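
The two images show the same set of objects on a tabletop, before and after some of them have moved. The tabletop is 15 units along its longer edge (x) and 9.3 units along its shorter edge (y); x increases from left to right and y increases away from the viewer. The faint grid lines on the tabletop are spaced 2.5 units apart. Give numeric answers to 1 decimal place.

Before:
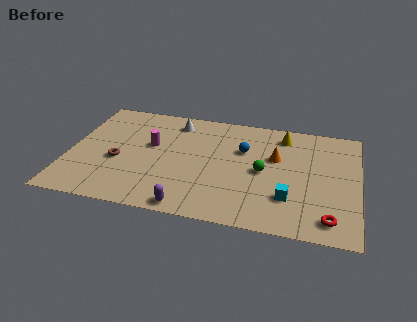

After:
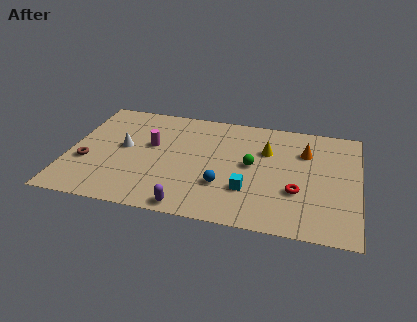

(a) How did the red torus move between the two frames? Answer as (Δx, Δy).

(-1.7, 1.8)

From the two frames, the red torus sits at roughly (13.6, 1.4) before and (11.9, 3.2) after.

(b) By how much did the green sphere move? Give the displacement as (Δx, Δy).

(-0.6, 0.4)

From the two frames, the green sphere sits at roughly (10.1, 4.5) before and (9.5, 4.9) after.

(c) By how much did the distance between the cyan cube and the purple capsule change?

-1.8

The distance was about 5.3 in the first image and 3.5 in the second, so they moved 1.8 units closer together.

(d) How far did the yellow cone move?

1.7

The yellow cone moved from about (11.0, 7.8) to (10.2, 6.3), a distance of √(0.8² + 1.5²) ≈ 1.7.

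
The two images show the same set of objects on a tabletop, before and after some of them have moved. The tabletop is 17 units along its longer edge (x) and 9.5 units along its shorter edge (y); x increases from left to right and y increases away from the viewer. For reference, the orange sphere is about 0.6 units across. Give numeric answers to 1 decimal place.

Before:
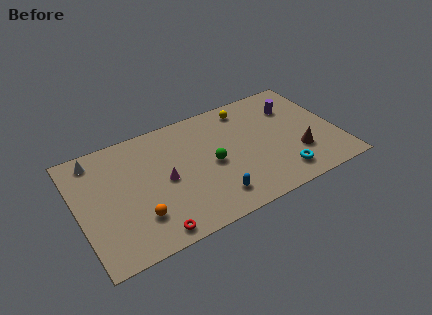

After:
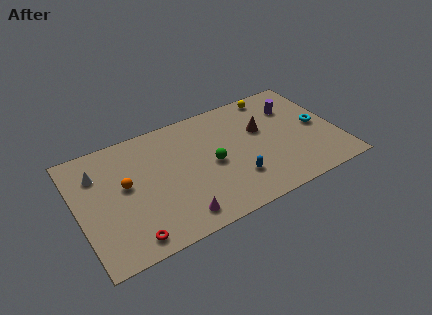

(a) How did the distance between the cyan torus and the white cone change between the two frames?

+1.4

They were about 13.1 units apart before and 14.5 after — 1.4 units further apart.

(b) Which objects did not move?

the green sphere and the purple cylinder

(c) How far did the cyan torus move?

4.2

From (12.9, 1.7) to (15.8, 4.7), the cyan torus covered √(2.9² + 3.0²) ≈ 4.2 units.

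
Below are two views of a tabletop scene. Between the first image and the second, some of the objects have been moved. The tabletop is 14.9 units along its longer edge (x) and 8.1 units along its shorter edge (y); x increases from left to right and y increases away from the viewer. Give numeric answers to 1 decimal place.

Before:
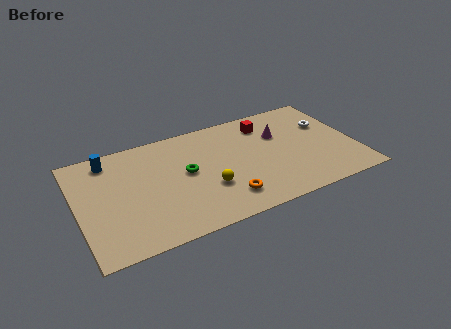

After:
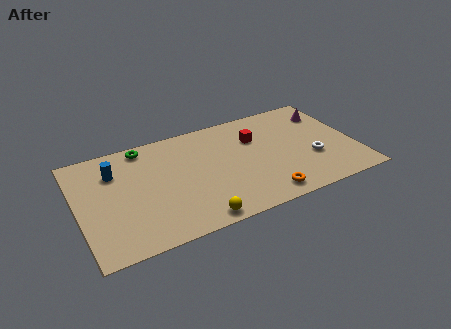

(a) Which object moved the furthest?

the green torus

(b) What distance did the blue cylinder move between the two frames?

1.0

The blue cylinder moved from about (1.9, 6.9) to (2.1, 5.9), a distance of √(0.2² + 1.0²) ≈ 1.0.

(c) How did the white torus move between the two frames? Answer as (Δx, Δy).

(-1.1, -2.4)

The white torus started near (13.6, 5.3) and ended near (12.5, 2.9).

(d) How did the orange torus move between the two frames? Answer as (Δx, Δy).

(2.0, -0.6)

The orange torus was at about (7.6, 1.7) and moved to about (9.6, 1.1).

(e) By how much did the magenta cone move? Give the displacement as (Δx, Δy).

(2.8, 0.8)

From the two frames, the magenta cone sits at roughly (11.0, 5.4) before and (13.8, 6.2) after.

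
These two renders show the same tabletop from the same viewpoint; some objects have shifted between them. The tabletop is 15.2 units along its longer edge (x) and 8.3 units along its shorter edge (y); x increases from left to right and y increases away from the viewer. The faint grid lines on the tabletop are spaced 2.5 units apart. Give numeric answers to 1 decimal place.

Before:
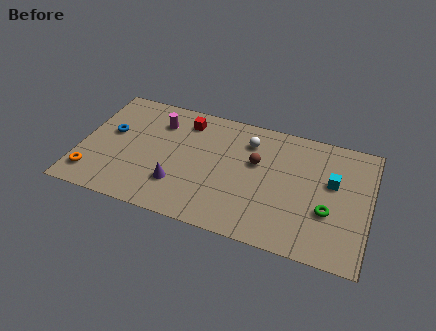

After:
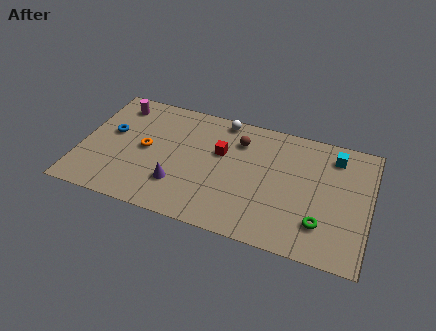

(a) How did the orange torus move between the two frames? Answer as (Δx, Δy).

(2.6, 2.6)

The orange torus started near (0.8, 1.6) and ended near (3.4, 4.2).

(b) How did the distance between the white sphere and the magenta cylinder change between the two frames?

+0.8

They were about 4.8 units apart before and 5.6 after — 0.8 units further apart.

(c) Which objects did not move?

the blue torus and the purple cone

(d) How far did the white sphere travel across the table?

1.9

The white sphere moved from about (8.7, 6.4) to (7.2, 7.5), a distance of √(1.5² + 1.1²) ≈ 1.9.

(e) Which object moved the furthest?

the orange torus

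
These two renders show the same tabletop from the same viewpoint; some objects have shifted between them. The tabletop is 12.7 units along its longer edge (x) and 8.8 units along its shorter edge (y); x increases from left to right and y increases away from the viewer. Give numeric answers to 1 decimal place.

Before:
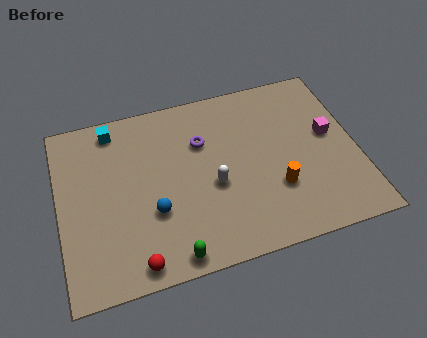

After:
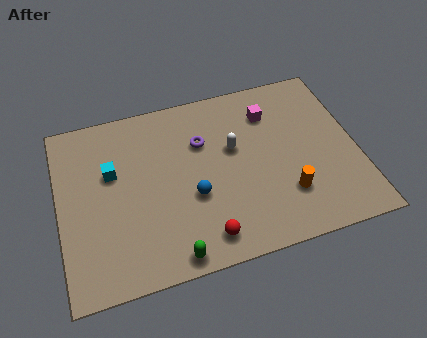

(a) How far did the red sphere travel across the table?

2.9

The red sphere was near (3.0, 0.9) before and (5.9, 1.3) after, so it travelled √(2.9² + 0.4²) ≈ 2.9 units.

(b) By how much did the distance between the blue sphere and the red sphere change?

-0.3

The distance was about 2.4 in the first image and 2.1 in the second, so they moved 0.3 units closer together.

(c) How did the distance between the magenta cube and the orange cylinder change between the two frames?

+1.0

The distance was about 3.3 in the first image and 4.3 in the second, so they moved 1.0 units further apart.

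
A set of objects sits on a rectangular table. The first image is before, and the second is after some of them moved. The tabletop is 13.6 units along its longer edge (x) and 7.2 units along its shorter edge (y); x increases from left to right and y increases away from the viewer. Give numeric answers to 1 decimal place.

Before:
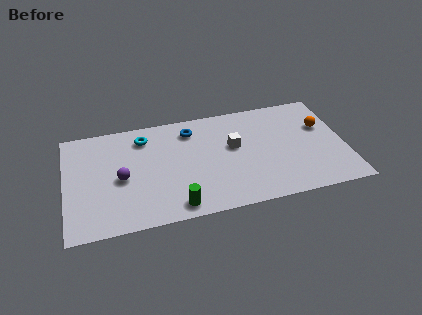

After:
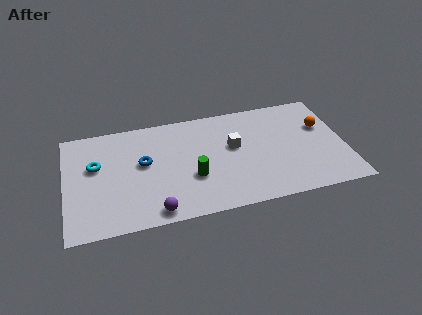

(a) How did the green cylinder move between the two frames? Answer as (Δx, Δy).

(0.9, 1.7)

The green cylinder was at about (5.2, 0.9) and moved to about (6.1, 2.6).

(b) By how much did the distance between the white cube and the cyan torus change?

+2.1

The distance was about 4.6 in the first image and 6.7 in the second, so they moved 2.1 units further apart.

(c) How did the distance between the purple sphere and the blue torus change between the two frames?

-1.0

They were about 4.3 units apart before and 3.3 after — 1.0 units closer together.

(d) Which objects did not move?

the white cube and the orange sphere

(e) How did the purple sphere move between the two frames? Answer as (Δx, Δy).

(1.5, -2.5)

The purple sphere started near (2.7, 3.3) and ended near (4.2, 0.8).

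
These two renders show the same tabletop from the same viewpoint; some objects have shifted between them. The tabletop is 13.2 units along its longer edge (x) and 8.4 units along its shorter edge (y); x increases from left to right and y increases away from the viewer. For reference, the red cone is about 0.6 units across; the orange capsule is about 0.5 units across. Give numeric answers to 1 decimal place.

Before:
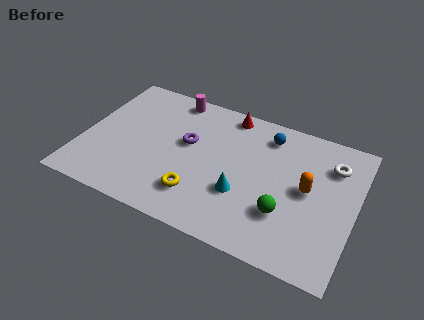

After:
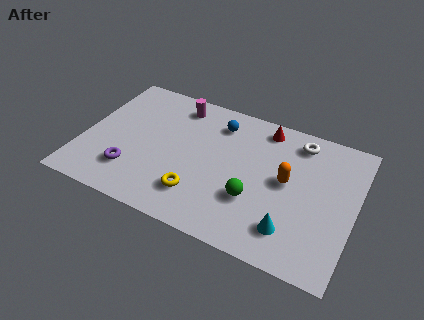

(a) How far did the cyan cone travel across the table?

2.7

The cyan cone moved from about (7.9, 2.9) to (10.4, 1.8), a distance of √(2.5² + 1.1²) ≈ 2.7.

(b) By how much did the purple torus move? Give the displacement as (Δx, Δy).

(-2.4, -2.8)

The purple torus was at about (5.0, 4.9) and moved to about (2.6, 2.1).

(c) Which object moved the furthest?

the purple torus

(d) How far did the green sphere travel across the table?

1.5

From (10.0, 2.6) to (8.5, 2.8), the green sphere covered √(1.5² + 0.2²) ≈ 1.5 units.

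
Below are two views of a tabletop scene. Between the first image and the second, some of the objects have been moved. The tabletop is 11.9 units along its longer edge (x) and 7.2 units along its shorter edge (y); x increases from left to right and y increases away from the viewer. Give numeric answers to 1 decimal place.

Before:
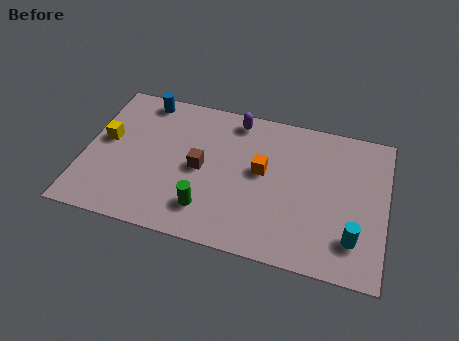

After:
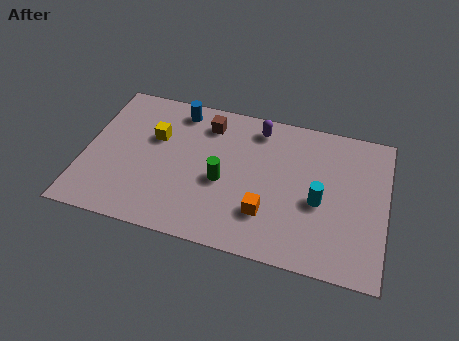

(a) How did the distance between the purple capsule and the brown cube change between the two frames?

-1.0

The distance was about 3.0 in the first image and 2.0 in the second, so they moved 1.0 units closer together.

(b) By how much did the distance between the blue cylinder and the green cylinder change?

-1.9

Before: roughly 5.6 units apart; after: 3.7. That's 1.9 units closer together.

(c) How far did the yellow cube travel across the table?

2.0

The yellow cube moved from about (0.8, 4.0) to (2.7, 4.6), a distance of √(1.9² + 0.6²) ≈ 2.0.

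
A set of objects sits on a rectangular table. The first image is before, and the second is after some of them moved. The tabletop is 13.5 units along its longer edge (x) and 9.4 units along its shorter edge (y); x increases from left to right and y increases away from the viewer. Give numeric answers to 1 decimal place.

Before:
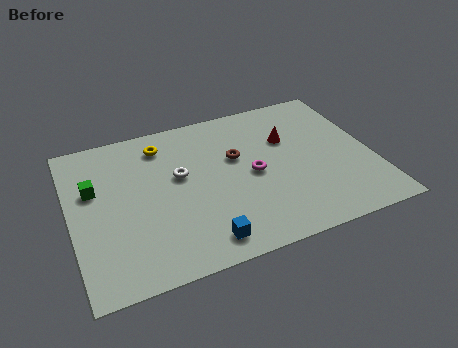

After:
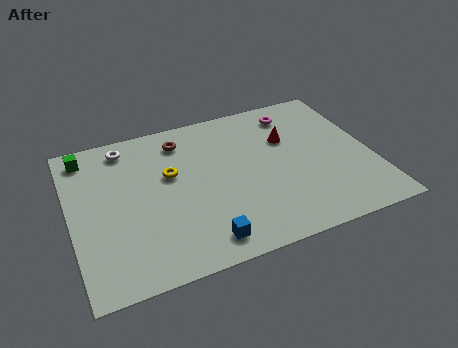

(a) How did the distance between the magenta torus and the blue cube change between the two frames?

+4.0

They were about 4.1 units apart before and 8.1 after — 4.0 units further apart.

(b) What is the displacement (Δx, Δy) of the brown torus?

(-2.3, 1.9)

The brown torus started near (7.5, 5.8) and ended near (5.2, 7.7).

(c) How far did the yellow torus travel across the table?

2.0

The yellow torus moved from about (4.3, 7.7) to (4.5, 5.7), a distance of √(0.2² + 2.0²) ≈ 2.0.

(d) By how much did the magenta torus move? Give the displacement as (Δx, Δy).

(2.3, 3.3)

The magenta torus started near (8.1, 4.5) and ended near (10.4, 7.8).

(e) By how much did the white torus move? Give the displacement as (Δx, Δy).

(-2.2, 2.6)

The white torus started near (4.9, 5.5) and ended near (2.7, 8.1).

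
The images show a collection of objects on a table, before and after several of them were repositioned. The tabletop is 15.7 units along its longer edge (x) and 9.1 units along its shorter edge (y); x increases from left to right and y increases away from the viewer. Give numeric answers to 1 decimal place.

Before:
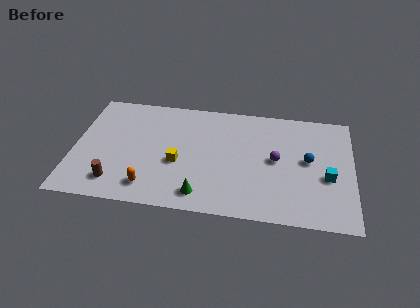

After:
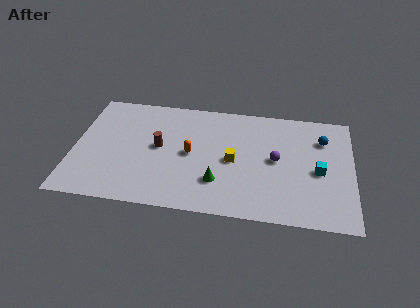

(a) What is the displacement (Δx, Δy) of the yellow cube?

(3.1, 0.6)

From the two frames, the yellow cube sits at roughly (5.9, 3.7) before and (9.0, 4.3) after.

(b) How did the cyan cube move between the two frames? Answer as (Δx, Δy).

(-0.5, 0.4)

From the two frames, the cyan cube sits at roughly (14.3, 3.7) before and (13.8, 4.1) after.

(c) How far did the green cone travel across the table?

1.4

From (7.3, 1.4) to (8.2, 2.5), the green cone covered √(0.9² + 1.1²) ≈ 1.4 units.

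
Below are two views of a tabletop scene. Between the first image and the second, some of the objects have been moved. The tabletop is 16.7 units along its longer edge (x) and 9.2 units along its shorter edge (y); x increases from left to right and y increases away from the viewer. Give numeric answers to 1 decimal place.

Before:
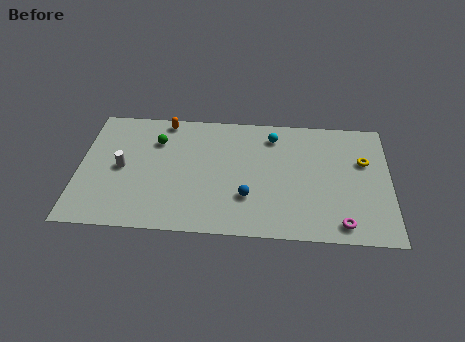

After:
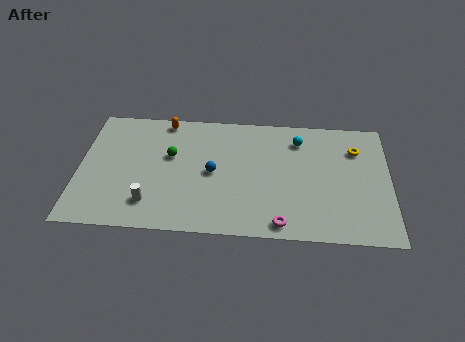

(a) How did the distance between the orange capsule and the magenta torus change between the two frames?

-2.2

Before: roughly 11.9 units apart; after: 9.7. That's 2.2 units closer together.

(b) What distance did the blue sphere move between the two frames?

2.5

From (9.1, 2.8) to (7.2, 4.5), the blue sphere covered √(1.9² + 1.7²) ≈ 2.5 units.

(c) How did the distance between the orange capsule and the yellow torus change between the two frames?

-0.6

The distance was about 11.1 in the first image and 10.5 in the second, so they moved 0.6 units closer together.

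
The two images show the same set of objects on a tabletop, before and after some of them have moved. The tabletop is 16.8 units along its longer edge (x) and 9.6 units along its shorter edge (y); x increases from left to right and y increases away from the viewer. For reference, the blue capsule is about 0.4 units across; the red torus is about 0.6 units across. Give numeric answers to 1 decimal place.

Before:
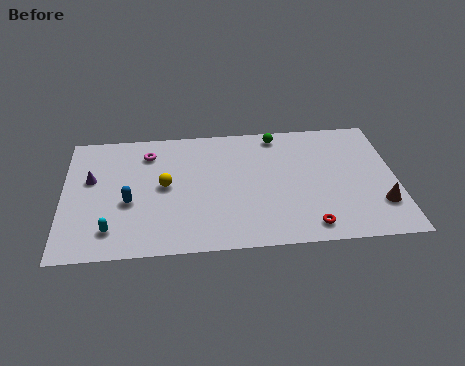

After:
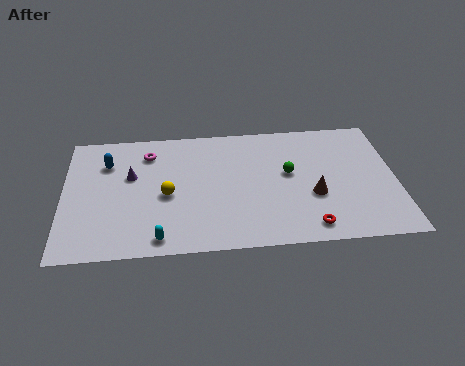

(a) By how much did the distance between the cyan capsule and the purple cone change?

+1.0

They were about 4.0 units apart before and 5.0 after — 1.0 units further apart.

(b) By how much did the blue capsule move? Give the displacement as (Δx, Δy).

(-1.1, 3.1)

From the two frames, the blue capsule sits at roughly (3.3, 3.9) before and (2.2, 7.0) after.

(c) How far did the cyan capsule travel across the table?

2.5

The cyan capsule was near (2.4, 1.9) before and (4.8, 1.1) after, so it travelled √(2.4² + 0.8²) ≈ 2.5 units.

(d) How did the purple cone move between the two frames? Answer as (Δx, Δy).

(2.0, 0.1)

From the two frames, the purple cone sits at roughly (1.4, 5.8) before and (3.4, 5.9) after.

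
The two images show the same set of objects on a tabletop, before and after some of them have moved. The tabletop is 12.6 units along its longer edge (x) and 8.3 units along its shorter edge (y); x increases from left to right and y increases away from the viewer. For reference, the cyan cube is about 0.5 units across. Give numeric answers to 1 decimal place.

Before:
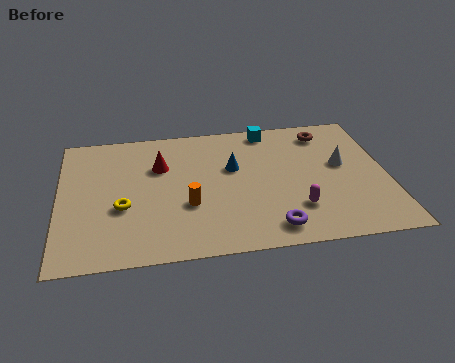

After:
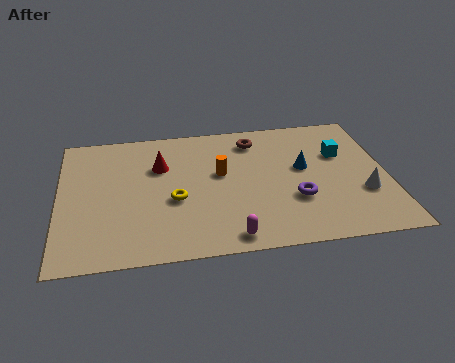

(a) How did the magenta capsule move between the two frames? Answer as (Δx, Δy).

(-2.6, -1.3)

The magenta capsule started near (9.0, 2.2) and ended near (6.4, 0.9).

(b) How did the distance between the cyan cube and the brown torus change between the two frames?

+1.3

They were about 2.3 units apart before and 3.6 after — 1.3 units further apart.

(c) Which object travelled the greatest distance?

the cyan cube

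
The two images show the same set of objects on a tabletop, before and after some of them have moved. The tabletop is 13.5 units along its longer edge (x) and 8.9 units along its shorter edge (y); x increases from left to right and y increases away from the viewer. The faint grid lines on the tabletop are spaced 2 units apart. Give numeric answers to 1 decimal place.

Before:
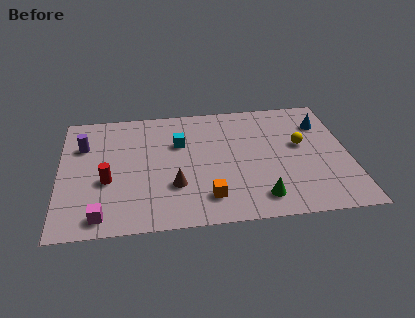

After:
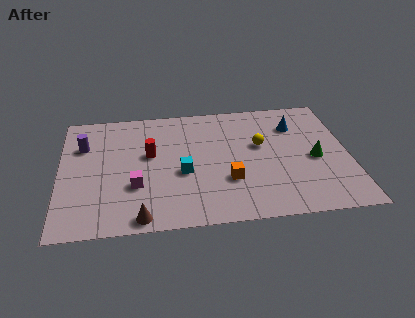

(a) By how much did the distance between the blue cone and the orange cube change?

-2.4

They were about 7.4 units apart before and 5.0 after — 2.4 units closer together.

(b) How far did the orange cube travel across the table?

1.5

From (6.8, 1.8) to (7.8, 2.9), the orange cube covered √(1.0² + 1.1²) ≈ 1.5 units.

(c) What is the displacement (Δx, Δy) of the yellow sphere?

(-1.9, 0.2)

The yellow sphere was at about (11.3, 5.1) and moved to about (9.4, 5.3).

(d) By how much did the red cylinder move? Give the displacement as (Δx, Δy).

(2.0, 1.7)

The red cylinder started near (2.2, 3.5) and ended near (4.2, 5.2).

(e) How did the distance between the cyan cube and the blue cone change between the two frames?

-0.7

The distance was about 6.8 in the first image and 6.1 in the second, so they moved 0.7 units closer together.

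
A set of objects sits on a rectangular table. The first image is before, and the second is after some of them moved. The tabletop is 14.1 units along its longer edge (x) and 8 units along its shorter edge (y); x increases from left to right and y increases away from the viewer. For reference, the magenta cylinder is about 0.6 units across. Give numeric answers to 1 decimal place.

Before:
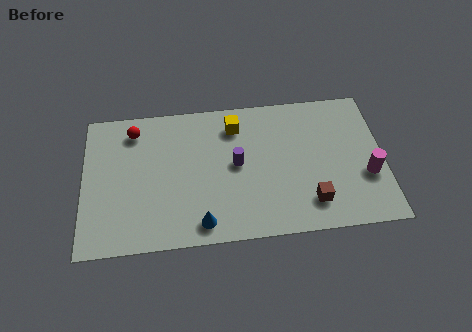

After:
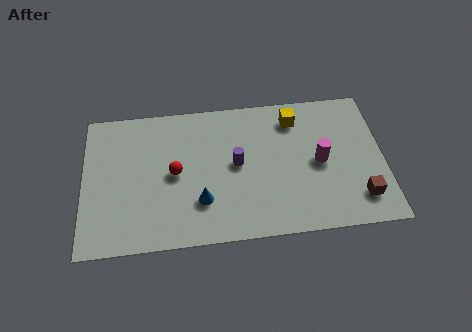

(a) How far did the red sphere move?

3.2

From (2.4, 6.6) to (4.3, 4.0), the red sphere covered √(1.9² + 2.6²) ≈ 3.2 units.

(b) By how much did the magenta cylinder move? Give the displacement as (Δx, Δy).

(-2.2, 1.0)

The magenta cylinder was at about (13.3, 2.9) and moved to about (11.1, 3.9).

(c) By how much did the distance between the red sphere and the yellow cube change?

+1.4

The distance was about 4.8 in the first image and 6.2 in the second, so they moved 1.4 units further apart.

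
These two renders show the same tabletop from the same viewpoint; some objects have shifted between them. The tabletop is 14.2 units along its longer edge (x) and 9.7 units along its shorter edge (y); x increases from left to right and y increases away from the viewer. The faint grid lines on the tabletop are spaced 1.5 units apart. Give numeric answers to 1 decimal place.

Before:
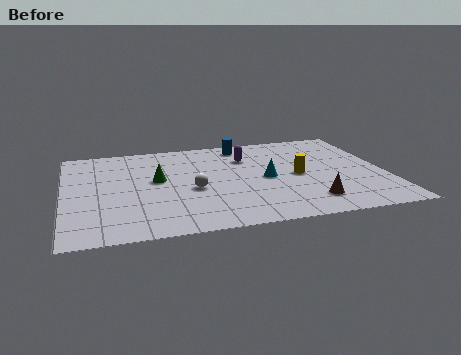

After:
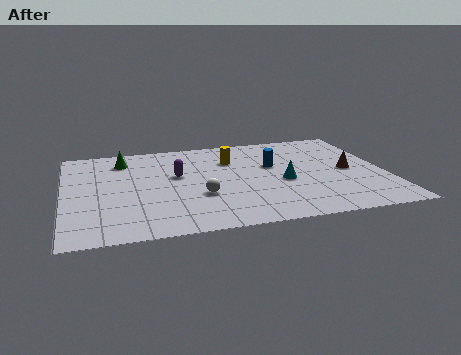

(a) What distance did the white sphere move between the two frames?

0.8

From (5.6, 4.1) to (5.9, 3.4), the white sphere covered √(0.3² + 0.7²) ≈ 0.8 units.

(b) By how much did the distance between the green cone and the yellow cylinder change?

-1.4

The distance was about 6.3 in the first image and 4.9 in the second, so they moved 1.4 units closer together.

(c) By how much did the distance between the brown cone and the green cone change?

+3.0

The distance was about 7.4 in the first image and 10.4 in the second, so they moved 3.0 units further apart.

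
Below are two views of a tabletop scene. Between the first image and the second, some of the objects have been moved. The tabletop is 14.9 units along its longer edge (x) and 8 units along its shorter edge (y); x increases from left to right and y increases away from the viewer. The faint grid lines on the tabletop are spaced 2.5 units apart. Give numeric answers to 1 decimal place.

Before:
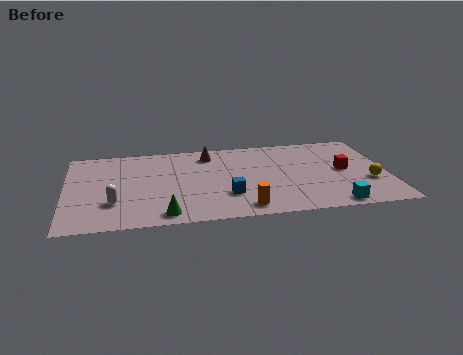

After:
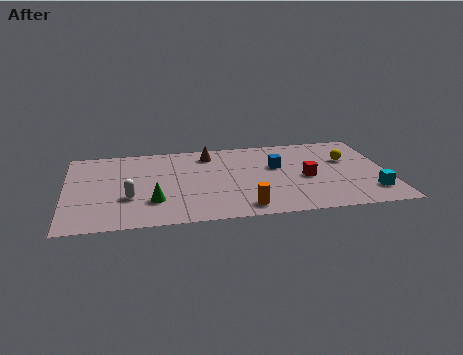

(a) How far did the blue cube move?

3.5

The blue cube moved from about (7.4, 2.4) to (9.8, 4.9), a distance of √(2.4² + 2.5²) ≈ 3.5.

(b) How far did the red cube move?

1.9

From (12.9, 4.1) to (11.1, 3.6), the red cube covered √(1.8² + 0.5²) ≈ 1.9 units.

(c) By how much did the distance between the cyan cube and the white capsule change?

+1.0

They were about 10.1 units apart before and 11.1 after — 1.0 units further apart.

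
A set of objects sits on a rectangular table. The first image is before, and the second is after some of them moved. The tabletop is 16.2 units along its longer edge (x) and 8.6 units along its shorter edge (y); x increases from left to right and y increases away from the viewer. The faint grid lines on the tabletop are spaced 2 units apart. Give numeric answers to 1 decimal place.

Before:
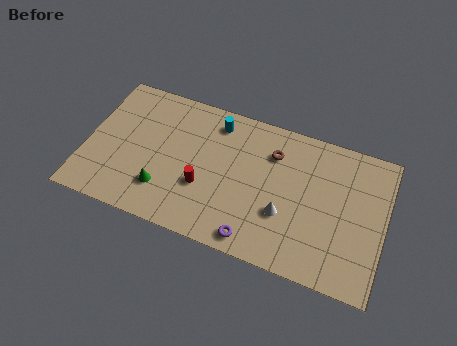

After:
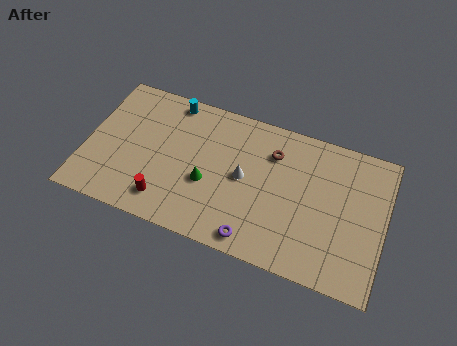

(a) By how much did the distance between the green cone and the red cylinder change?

+0.5

Before: roughly 2.3 units apart; after: 2.8. That's 0.5 units further apart.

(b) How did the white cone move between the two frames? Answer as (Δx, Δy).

(-2.3, 1.4)

From the two frames, the white cone sits at roughly (10.9, 3.0) before and (8.6, 4.4) after.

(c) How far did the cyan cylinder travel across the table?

2.5

The cyan cylinder was near (6.8, 7.2) before and (4.3, 7.7) after, so it travelled √(2.5² + 0.5²) ≈ 2.5 units.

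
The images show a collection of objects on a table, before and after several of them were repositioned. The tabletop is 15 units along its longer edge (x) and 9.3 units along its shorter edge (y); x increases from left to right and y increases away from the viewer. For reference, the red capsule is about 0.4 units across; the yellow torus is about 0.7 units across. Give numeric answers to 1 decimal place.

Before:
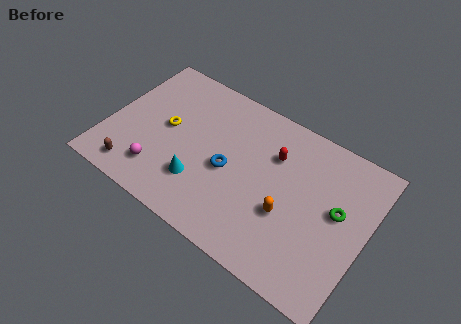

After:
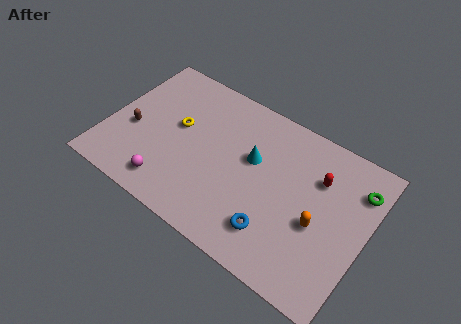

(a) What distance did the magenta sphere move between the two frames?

0.9

The magenta sphere moved from about (3.4, 2.0) to (4.1, 1.5), a distance of √(0.7² + 0.5²) ≈ 0.9.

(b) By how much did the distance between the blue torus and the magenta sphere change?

+1.8

The distance was about 4.3 in the first image and 6.1 in the second, so they moved 1.8 units further apart.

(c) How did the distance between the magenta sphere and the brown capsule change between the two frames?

+2.0

The distance was about 1.5 in the first image and 3.5 in the second, so they moved 2.0 units further apart.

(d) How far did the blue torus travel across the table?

3.7

The blue torus moved from about (7.1, 4.2) to (10.2, 2.1), a distance of √(3.1² + 2.1²) ≈ 3.7.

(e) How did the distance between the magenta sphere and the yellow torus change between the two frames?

+0.9

Before: roughly 2.9 units apart; after: 3.8. That's 0.9 units further apart.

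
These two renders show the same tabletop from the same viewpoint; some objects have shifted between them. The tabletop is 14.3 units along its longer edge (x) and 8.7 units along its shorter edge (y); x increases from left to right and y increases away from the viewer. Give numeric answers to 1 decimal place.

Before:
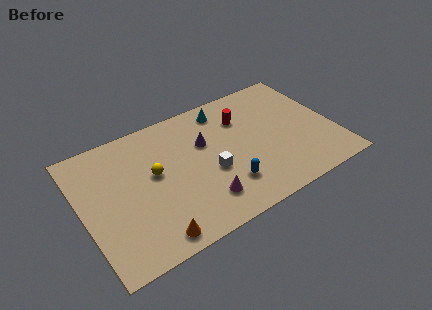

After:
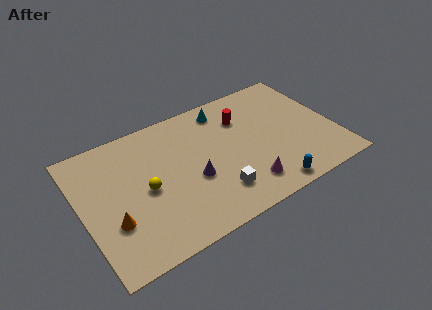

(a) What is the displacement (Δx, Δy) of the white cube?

(0.1, -1.5)

The white cube was at about (7.1, 3.5) and moved to about (7.2, 2.0).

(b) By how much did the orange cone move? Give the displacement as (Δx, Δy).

(-1.9, 1.9)

From the two frames, the orange cone sits at roughly (3.4, 1.0) before and (1.5, 2.9) after.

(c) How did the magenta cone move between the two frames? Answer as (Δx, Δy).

(2.4, -0.2)

The magenta cone was at about (6.4, 1.9) and moved to about (8.8, 1.7).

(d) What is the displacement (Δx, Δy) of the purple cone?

(-1.0, -2.1)

From the two frames, the purple cone sits at roughly (7.1, 5.6) before and (6.1, 3.5) after.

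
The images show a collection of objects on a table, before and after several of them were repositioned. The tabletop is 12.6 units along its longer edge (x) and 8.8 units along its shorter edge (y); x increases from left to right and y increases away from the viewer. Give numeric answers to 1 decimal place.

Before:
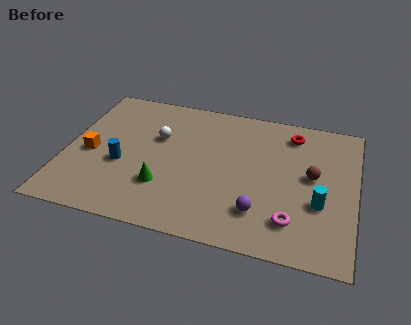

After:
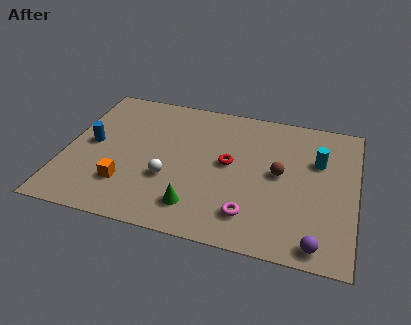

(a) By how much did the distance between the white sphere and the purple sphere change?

+1.0

Before: roughly 5.9 units apart; after: 6.9. That's 1.0 units further apart.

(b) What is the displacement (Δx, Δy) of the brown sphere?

(-1.4, -0.2)

From the two frames, the brown sphere sits at roughly (10.7, 4.8) before and (9.3, 4.6) after.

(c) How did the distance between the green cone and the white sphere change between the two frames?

-1.1

They were about 3.0 units apart before and 1.9 after — 1.1 units closer together.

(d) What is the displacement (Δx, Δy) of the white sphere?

(0.7, -2.5)

From the two frames, the white sphere sits at roughly (3.9, 5.6) before and (4.6, 3.1) after.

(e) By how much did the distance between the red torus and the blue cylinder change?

-2.1

The distance was about 8.1 in the first image and 6.0 in the second, so they moved 2.1 units closer together.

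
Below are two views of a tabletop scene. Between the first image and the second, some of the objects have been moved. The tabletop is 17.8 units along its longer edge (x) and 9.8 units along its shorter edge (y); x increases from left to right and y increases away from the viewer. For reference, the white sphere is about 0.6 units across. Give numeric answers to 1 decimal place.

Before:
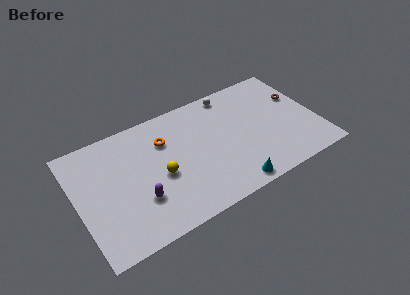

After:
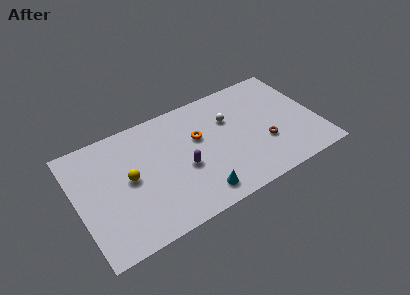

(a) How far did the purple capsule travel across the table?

3.5

From (4.3, 3.1) to (7.7, 4.1), the purple capsule covered √(3.4² + 1.0²) ≈ 3.5 units.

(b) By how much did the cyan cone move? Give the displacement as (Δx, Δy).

(-2.4, 0.5)

The cyan cone started near (10.8, 1.0) and ended near (8.4, 1.5).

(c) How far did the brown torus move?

4.2

The brown torus moved from about (16.8, 6.3) to (13.7, 3.4), a distance of √(3.1² + 2.9²) ≈ 4.2.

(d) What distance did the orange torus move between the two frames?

2.6

The orange torus moved from about (6.7, 7.0) to (9.1, 6.1), a distance of √(2.4² + 0.9²) ≈ 2.6.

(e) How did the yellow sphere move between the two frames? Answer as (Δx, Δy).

(-2.2, 0.8)

The yellow sphere started near (6.0, 4.3) and ended near (3.8, 5.1).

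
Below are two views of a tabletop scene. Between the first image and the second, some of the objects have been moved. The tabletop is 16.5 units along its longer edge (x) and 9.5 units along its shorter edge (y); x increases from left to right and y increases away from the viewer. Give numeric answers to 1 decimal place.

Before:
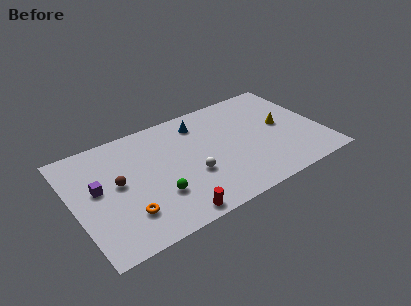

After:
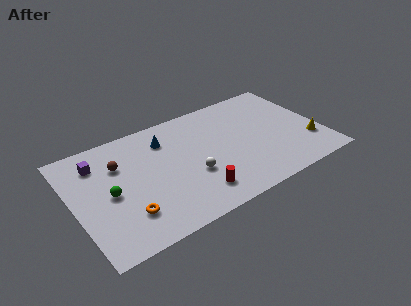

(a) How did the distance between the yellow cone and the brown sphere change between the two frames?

+1.8

Before: roughly 11.1 units apart; after: 12.9. That's 1.8 units further apart.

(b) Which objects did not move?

the orange torus and the white sphere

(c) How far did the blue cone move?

2.4

The blue cone moved from about (8.8, 7.7) to (6.4, 7.3), a distance of √(2.4² + 0.4²) ≈ 2.4.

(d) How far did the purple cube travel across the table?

2.1

The purple cube moved from about (1.6, 5.3) to (1.9, 7.4), a distance of √(0.3² + 2.1²) ≈ 2.1.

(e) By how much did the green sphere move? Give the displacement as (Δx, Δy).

(-2.9, 1.6)

The green sphere started near (5.2, 2.9) and ended near (2.3, 4.5).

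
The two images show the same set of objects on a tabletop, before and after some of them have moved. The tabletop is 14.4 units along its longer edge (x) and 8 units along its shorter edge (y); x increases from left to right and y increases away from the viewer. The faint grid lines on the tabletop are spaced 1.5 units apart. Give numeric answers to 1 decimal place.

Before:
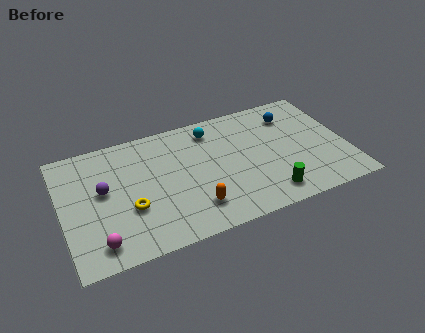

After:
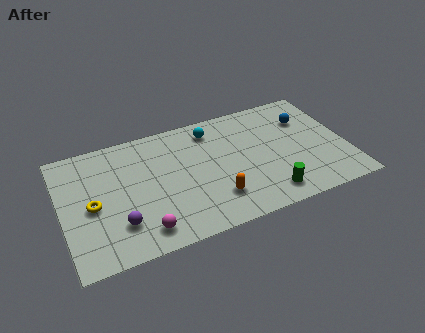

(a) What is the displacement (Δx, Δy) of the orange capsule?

(1.1, 0.2)

From the two frames, the orange capsule sits at roughly (6.4, 1.8) before and (7.5, 2.0) after.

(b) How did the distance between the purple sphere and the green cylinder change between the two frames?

-1.2

The distance was about 8.6 in the first image and 7.4 in the second, so they moved 1.2 units closer together.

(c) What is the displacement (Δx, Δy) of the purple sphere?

(0.6, -2.4)

The purple sphere was at about (2.1, 4.5) and moved to about (2.7, 2.1).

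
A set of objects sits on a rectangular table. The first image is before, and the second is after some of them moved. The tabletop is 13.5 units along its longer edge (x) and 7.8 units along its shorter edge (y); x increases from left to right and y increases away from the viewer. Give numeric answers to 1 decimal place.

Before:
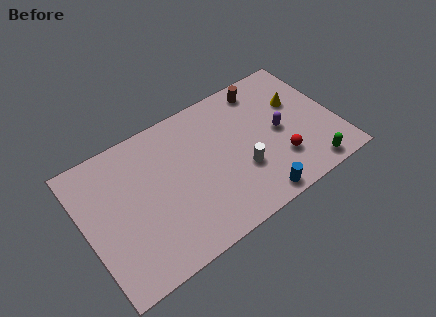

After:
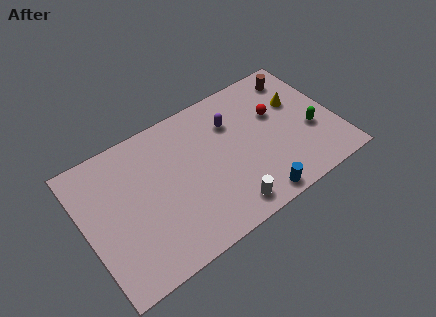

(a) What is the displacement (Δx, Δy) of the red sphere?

(0.3, 2.7)

From the two frames, the red sphere sits at roughly (10.2, 2.2) before and (10.5, 4.9) after.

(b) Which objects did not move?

the blue cylinder and the yellow cone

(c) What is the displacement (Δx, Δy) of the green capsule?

(0.5, 2.1)

The green capsule was at about (11.6, 0.9) and moved to about (12.1, 3.0).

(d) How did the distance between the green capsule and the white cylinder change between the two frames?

+1.5

The distance was about 3.8 in the first image and 5.3 in the second, so they moved 1.5 units further apart.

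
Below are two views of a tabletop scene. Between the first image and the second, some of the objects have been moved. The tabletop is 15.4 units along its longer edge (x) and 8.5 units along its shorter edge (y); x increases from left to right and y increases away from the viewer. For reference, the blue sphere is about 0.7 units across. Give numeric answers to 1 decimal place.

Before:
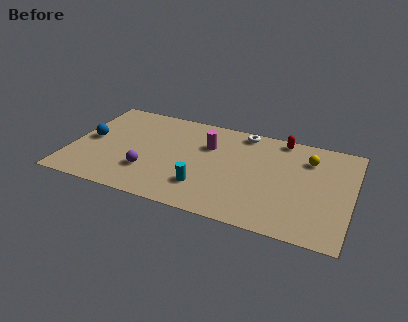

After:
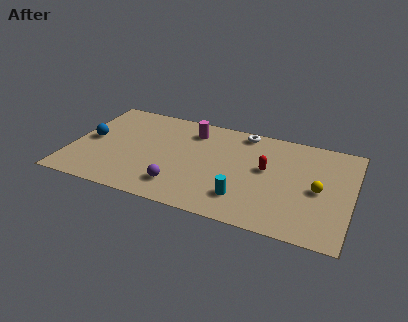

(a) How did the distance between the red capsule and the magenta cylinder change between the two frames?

+0.4

They were about 4.3 units apart before and 4.7 after — 0.4 units further apart.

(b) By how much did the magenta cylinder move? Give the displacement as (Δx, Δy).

(-1.0, 1.0)

From the two frames, the magenta cylinder sits at roughly (7.4, 5.8) before and (6.4, 6.8) after.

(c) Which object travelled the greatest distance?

the red capsule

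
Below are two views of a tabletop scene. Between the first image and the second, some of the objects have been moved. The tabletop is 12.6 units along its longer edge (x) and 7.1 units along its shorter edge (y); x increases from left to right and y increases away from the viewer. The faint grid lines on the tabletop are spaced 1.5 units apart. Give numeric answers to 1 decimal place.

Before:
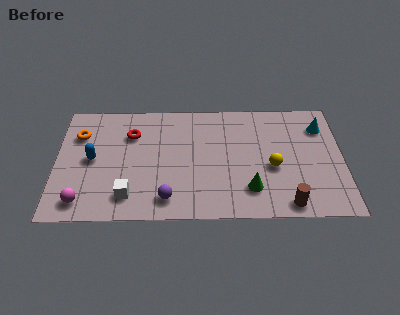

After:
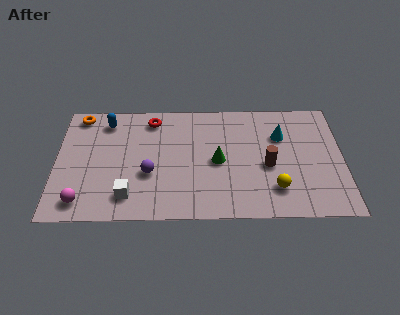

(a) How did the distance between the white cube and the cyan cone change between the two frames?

-1.8

Before: roughly 9.4 units apart; after: 7.6. That's 1.8 units closer together.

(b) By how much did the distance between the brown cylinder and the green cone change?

+0.4

They were about 1.8 units apart before and 2.2 after — 0.4 units further apart.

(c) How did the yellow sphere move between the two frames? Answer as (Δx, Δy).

(0.1, -1.3)

The yellow sphere started near (9.5, 3.0) and ended near (9.6, 1.7).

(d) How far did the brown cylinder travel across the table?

2.4

The brown cylinder was near (10.1, 0.8) before and (9.3, 3.1) after, so it travelled √(0.8² + 2.3²) ≈ 2.4 units.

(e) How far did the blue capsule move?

2.4

The blue capsule was near (1.6, 3.6) before and (2.2, 5.9) after, so it travelled √(0.6² + 2.3²) ≈ 2.4 units.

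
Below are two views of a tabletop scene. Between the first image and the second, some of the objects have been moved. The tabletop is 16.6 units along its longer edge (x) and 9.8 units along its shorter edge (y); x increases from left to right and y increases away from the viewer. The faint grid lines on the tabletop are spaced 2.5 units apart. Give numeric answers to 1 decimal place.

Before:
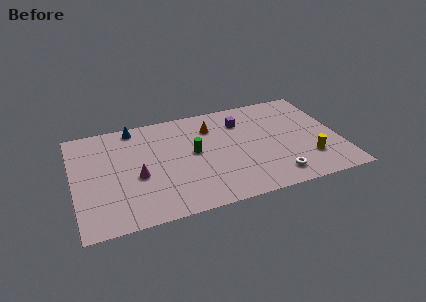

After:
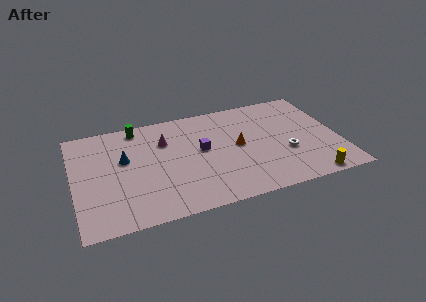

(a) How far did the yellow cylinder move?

1.8

The yellow cylinder moved from about (14.5, 2.6) to (14.4, 0.8), a distance of √(0.1² + 1.8²) ≈ 1.8.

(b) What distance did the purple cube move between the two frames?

3.4

From (10.7, 7.4) to (8.0, 5.4), the purple cube covered √(2.7² + 2.0²) ≈ 3.4 units.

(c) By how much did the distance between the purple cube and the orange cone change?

+0.4

They were about 1.9 units apart before and 2.3 after — 0.4 units further apart.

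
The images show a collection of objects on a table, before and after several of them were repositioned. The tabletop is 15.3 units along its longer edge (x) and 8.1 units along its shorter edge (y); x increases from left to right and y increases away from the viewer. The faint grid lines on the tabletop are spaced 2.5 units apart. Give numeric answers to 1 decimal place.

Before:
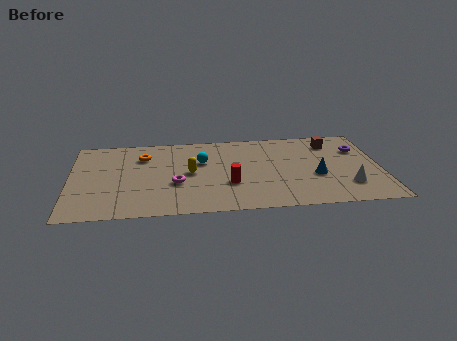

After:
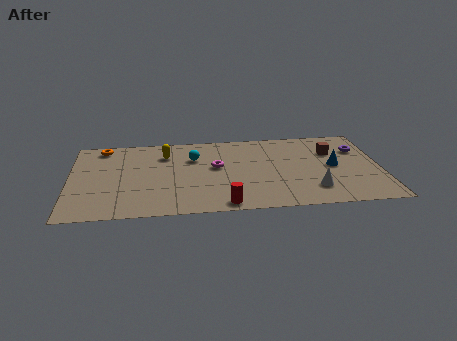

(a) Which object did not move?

the purple torus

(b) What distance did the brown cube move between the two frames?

0.9

The brown cube was near (13.0, 6.5) before and (13.0, 5.6) after, so it travelled √(0.0² + 0.9²) ≈ 0.9 units.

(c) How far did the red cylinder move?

2.0

The red cylinder moved from about (7.8, 2.8) to (7.5, 0.8), a distance of √(0.3² + 2.0²) ≈ 2.0.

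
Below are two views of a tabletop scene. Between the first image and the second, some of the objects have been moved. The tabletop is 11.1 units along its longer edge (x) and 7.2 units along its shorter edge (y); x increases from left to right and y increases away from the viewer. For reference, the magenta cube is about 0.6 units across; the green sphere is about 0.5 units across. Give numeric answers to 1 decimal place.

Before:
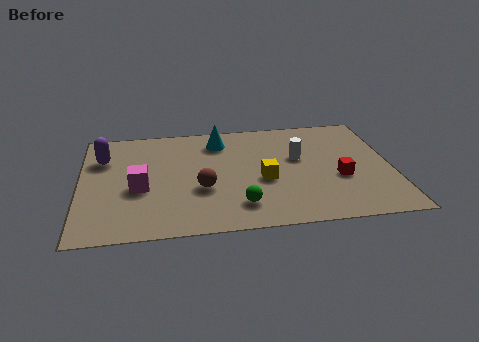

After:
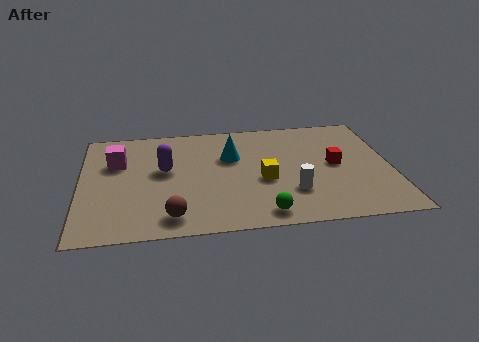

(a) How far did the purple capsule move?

2.4

From (0.8, 5.1) to (3.0, 4.1), the purple capsule covered √(2.2² + 1.0²) ≈ 2.4 units.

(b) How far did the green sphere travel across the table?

1.0

From (5.6, 1.5) to (6.4, 0.9), the green sphere covered √(0.8² + 0.6²) ≈ 1.0 units.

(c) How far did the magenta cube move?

2.0

From (2.1, 3.0) to (1.3, 4.8), the magenta cube covered √(0.8² + 1.8²) ≈ 2.0 units.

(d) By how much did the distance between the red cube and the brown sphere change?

+1.5

They were about 4.9 units apart before and 6.4 after — 1.5 units further apart.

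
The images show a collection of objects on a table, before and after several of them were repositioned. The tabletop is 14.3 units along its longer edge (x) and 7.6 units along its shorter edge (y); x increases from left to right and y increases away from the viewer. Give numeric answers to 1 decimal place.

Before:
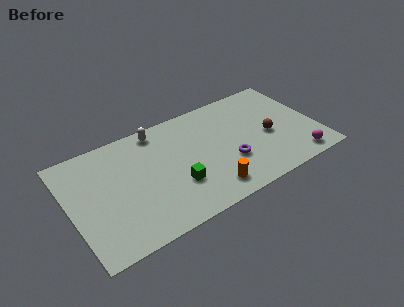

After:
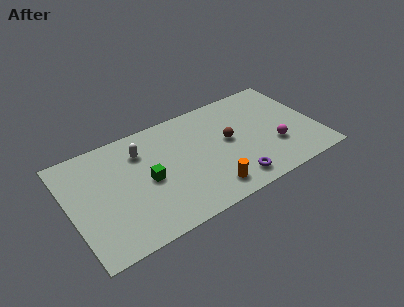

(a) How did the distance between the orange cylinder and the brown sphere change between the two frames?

-1.2

The distance was about 4.4 in the first image and 3.2 in the second, so they moved 1.2 units closer together.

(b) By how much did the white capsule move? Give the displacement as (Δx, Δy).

(-1.1, -1.0)

The white capsule started near (5.4, 6.7) and ended near (4.3, 5.7).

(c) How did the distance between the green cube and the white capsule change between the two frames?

-2.1

Before: roughly 4.2 units apart; after: 2.1. That's 2.1 units closer together.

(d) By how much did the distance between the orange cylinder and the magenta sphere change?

-0.9

They were about 5.2 units apart before and 4.3 after — 0.9 units closer together.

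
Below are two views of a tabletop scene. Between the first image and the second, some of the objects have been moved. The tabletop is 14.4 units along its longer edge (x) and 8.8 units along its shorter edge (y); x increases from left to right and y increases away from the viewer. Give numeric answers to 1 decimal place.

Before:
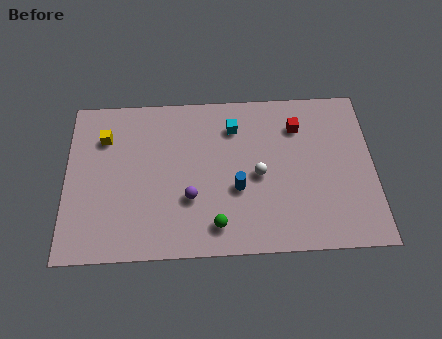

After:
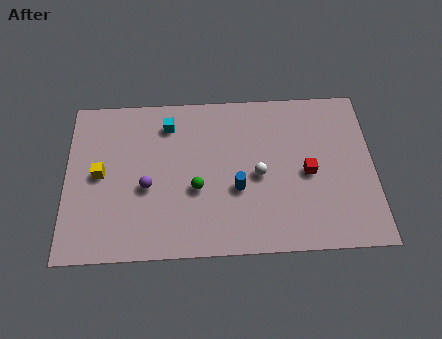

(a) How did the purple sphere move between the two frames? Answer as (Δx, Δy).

(-2.0, 0.7)

From the two frames, the purple sphere sits at roughly (5.8, 3.0) before and (3.8, 3.7) after.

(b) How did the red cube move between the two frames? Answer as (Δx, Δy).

(0.4, -2.6)

From the two frames, the red cube sits at roughly (10.9, 6.7) before and (11.3, 4.1) after.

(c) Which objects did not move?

the blue cylinder and the white sphere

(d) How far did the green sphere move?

2.2

From (7.0, 1.5) to (6.1, 3.5), the green sphere covered √(0.9² + 2.0²) ≈ 2.2 units.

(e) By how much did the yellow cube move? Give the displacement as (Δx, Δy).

(-0.2, -2.0)

From the two frames, the yellow cube sits at roughly (1.8, 6.5) before and (1.6, 4.5) after.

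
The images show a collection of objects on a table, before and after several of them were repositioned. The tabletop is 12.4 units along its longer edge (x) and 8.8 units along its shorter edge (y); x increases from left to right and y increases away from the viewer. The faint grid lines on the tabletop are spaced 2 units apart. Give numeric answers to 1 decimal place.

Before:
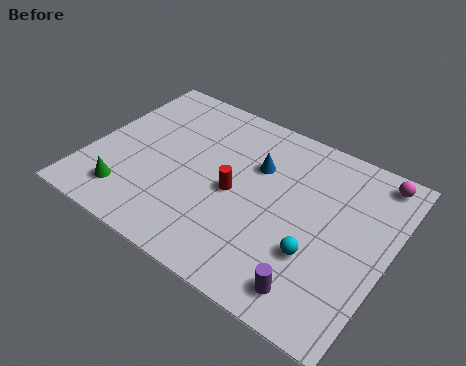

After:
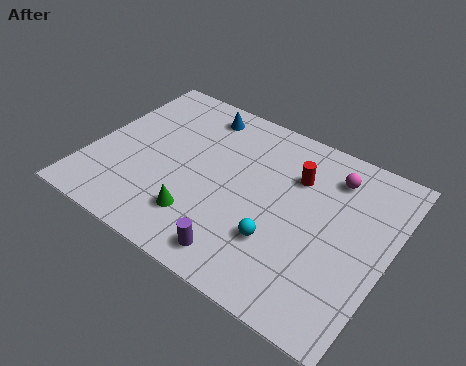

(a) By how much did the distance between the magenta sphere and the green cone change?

-4.4

The distance was about 11.2 in the first image and 6.8 in the second, so they moved 4.4 units closer together.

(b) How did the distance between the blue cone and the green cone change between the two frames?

-0.8

They were about 6.3 units apart before and 5.5 after — 0.8 units closer together.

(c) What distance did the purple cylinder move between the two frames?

3.0

The purple cylinder was near (9.9, 1.3) before and (6.9, 1.2) after, so it travelled √(3.0² + 0.1²) ≈ 3.0 units.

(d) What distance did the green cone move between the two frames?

3.0

The green cone moved from about (2.0, 1.7) to (5.0, 2.1), a distance of √(3.0² + 0.4²) ≈ 3.0.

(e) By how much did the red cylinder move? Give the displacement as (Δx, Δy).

(2.2, 2.1)

From the two frames, the red cylinder sits at roughly (6.1, 4.1) before and (8.3, 6.2) after.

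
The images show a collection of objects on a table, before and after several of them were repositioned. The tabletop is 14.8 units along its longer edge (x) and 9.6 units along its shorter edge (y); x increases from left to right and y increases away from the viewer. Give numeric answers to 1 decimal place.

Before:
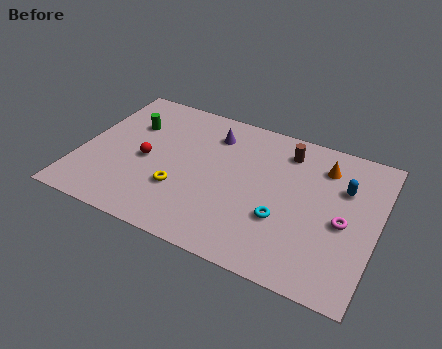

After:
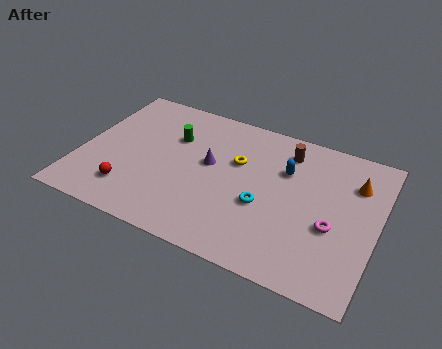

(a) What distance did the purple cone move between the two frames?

2.1

From (6.3, 7.5) to (6.4, 5.4), the purple cone covered √(0.1² + 2.1²) ≈ 2.1 units.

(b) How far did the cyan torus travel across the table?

1.1

The cyan torus moved from about (10.3, 3.3) to (9.3, 3.8), a distance of √(1.0² + 0.5²) ≈ 1.1.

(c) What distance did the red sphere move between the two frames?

2.4

From (3.3, 4.4) to (2.8, 2.1), the red sphere covered √(0.5² + 2.3²) ≈ 2.4 units.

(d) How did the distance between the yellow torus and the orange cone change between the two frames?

-2.1

The distance was about 8.0 in the first image and 5.9 in the second, so they moved 2.1 units closer together.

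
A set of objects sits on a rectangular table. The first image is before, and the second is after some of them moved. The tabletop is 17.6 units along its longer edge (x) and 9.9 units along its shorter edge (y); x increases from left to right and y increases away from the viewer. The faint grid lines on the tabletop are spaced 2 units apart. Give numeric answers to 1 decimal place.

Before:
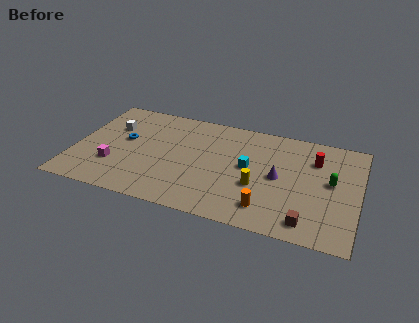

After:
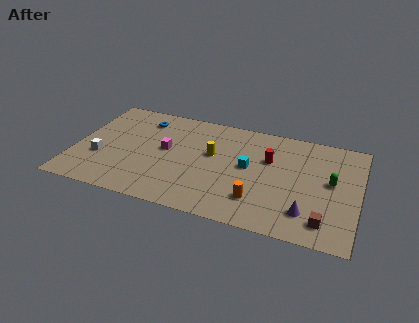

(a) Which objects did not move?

the cyan cube and the green capsule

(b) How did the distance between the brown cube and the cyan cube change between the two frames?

+0.6

Before: roughly 5.5 units apart; after: 6.1. That's 0.6 units further apart.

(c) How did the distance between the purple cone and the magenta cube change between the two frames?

-0.7

The distance was about 10.3 in the first image and 9.6 in the second, so they moved 0.7 units closer together.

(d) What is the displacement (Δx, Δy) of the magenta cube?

(3.0, 2.4)

From the two frames, the magenta cube sits at roughly (2.6, 3.0) before and (5.6, 5.4) after.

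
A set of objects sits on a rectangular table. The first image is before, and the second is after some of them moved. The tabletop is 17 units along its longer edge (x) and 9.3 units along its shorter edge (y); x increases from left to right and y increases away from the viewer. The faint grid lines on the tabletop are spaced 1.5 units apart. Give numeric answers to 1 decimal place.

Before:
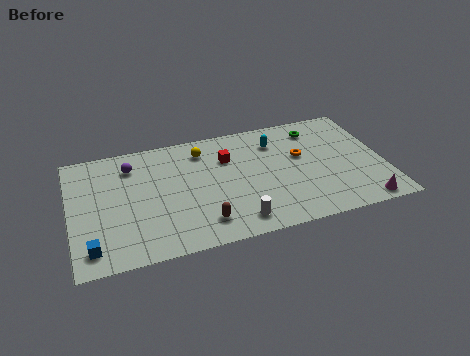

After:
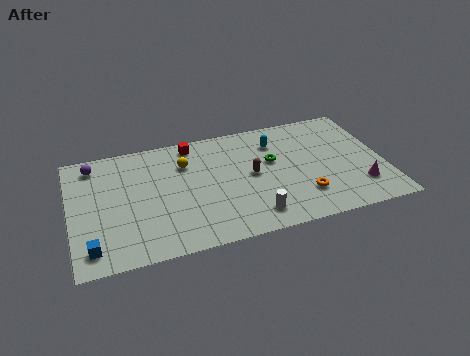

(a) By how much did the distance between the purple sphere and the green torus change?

-0.3

The distance was about 10.2 in the first image and 9.9 in the second, so they moved 0.3 units closer together.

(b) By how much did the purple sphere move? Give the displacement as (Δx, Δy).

(-2.0, 0.6)

From the two frames, the purple sphere sits at roughly (3.4, 7.3) before and (1.4, 7.9) after.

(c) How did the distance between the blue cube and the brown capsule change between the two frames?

+3.5

They were about 5.9 units apart before and 9.4 after — 3.5 units further apart.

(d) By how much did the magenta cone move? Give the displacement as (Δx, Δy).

(0.0, 1.4)

The magenta cone started near (15.5, 0.9) and ended near (15.5, 2.3).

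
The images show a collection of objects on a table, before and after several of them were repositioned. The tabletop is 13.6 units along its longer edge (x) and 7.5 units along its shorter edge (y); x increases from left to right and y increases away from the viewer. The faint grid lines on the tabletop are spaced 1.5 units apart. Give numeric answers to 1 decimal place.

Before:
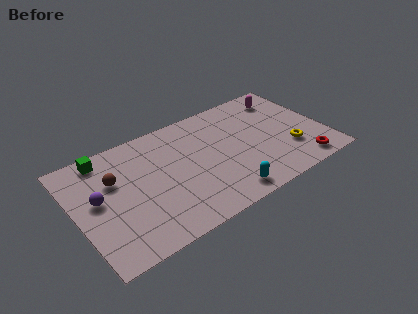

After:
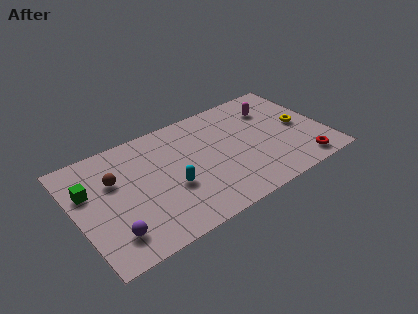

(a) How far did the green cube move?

2.0

The green cube was near (1.9, 6.6) before and (0.8, 4.9) after, so it travelled √(1.1² + 1.7²) ≈ 2.0 units.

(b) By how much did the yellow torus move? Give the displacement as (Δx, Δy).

(0.8, 1.4)

The yellow torus started near (11.5, 2.3) and ended near (12.3, 3.7).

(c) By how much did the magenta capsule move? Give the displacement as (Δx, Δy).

(-0.8, -0.5)

The magenta capsule started near (11.9, 6.1) and ended near (11.1, 5.6).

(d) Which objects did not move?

the brown sphere and the red torus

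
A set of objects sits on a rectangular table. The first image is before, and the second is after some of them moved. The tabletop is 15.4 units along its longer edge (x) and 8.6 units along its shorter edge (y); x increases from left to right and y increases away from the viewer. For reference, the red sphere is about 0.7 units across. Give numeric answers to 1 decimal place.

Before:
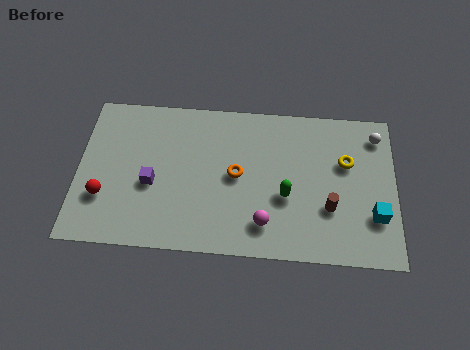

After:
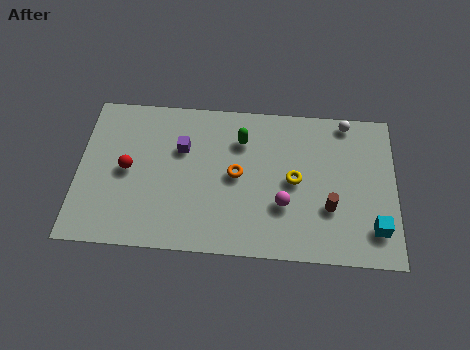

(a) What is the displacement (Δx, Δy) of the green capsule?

(-2.2, 3.0)

The green capsule started near (10.1, 3.4) and ended near (7.9, 6.4).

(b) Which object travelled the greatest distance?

the green capsule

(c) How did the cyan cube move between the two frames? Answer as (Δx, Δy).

(0.0, -0.7)

The cyan cube started near (14.4, 2.6) and ended near (14.4, 1.9).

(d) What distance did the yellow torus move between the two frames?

2.8

The yellow torus was near (13.0, 5.5) before and (10.5, 4.3) after, so it travelled √(2.5² + 1.2²) ≈ 2.8 units.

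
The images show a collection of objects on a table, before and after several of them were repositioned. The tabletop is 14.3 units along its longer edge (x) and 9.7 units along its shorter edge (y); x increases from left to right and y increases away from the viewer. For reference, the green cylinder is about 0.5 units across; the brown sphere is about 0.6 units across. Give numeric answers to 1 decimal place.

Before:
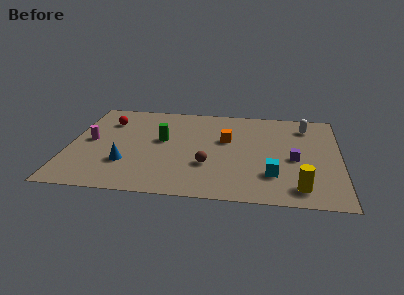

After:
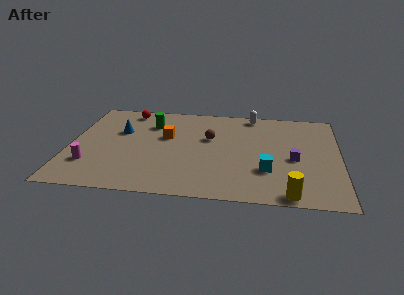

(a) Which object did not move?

the purple cube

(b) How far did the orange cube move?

3.2

From (8.3, 5.9) to (5.1, 5.9), the orange cube covered √(3.2² + 0.0²) ≈ 3.2 units.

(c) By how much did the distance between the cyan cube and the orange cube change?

+2.0

Before: roughly 4.1 units apart; after: 6.1. That's 2.0 units further apart.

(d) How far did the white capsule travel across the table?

3.1

From (12.5, 7.8) to (9.6, 8.8), the white capsule covered √(2.9² + 1.0²) ≈ 3.1 units.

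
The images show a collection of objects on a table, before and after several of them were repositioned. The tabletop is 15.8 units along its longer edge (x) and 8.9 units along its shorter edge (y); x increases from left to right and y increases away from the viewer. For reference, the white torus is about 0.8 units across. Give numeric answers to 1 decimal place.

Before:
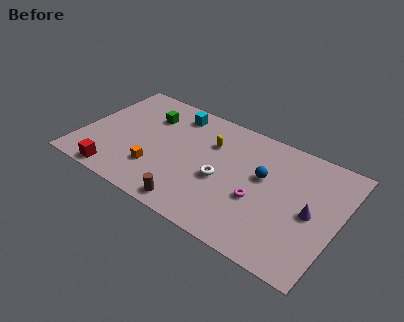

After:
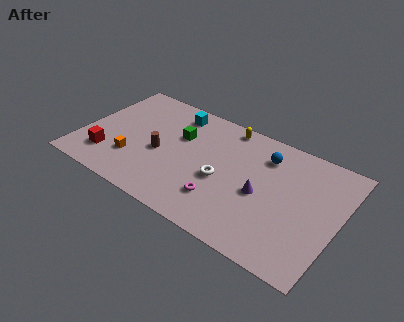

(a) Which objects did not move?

the cyan cube and the white torus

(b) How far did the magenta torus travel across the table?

2.4

The magenta torus was near (11.1, 3.5) before and (9.0, 2.3) after, so it travelled √(2.1² + 1.2²) ≈ 2.4 units.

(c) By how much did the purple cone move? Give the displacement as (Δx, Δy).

(-3.0, -0.2)

The purple cone was at about (14.2, 4.2) and moved to about (11.2, 4.0).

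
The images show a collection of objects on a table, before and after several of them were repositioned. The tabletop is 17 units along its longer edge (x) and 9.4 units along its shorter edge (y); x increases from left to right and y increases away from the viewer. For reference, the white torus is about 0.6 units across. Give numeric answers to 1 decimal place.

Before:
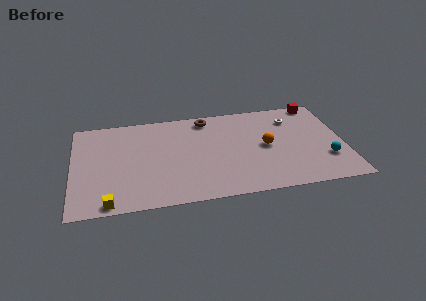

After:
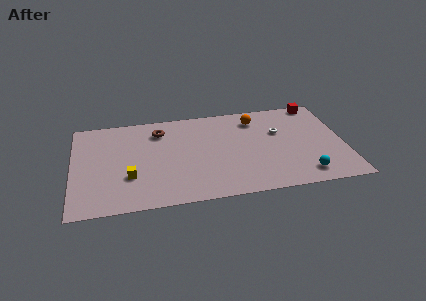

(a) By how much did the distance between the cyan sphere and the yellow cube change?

-2.8

The distance was about 13.7 in the first image and 10.9 in the second, so they moved 2.8 units closer together.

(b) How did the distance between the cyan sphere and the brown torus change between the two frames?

+1.5

Before: roughly 9.1 units apart; after: 10.6. That's 1.5 units further apart.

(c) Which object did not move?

the red cube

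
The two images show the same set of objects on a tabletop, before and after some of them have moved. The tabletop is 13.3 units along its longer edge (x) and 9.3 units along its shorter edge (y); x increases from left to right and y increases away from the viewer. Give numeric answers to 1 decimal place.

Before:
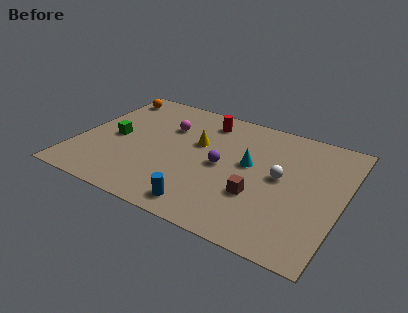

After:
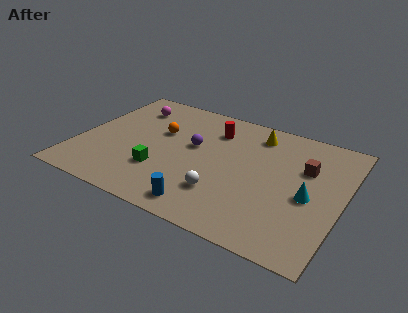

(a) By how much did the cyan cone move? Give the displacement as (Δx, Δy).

(3.1, -1.1)

The cyan cone started near (8.6, 5.2) and ended near (11.7, 4.1).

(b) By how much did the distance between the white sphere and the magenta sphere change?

+1.1

They were about 6.2 units apart before and 7.3 after — 1.1 units further apart.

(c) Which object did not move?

the blue cylinder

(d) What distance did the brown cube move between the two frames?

3.6

The brown cube moved from about (9.3, 3.1) to (11.3, 6.1), a distance of √(2.0² + 3.0²) ≈ 3.6.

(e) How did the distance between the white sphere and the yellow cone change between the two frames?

+0.9

They were about 4.4 units apart before and 5.3 after — 0.9 units further apart.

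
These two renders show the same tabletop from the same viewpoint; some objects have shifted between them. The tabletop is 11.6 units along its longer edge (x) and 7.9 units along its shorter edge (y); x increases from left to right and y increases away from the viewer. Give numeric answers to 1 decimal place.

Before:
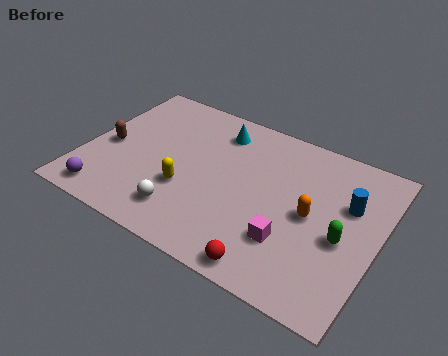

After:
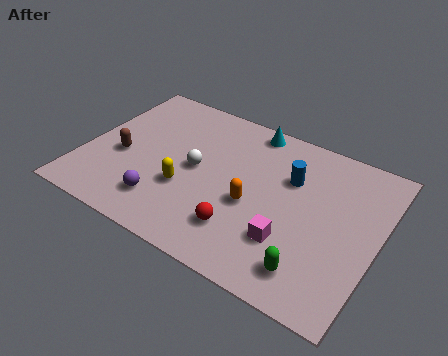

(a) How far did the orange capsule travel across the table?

2.3

The orange capsule moved from about (9.0, 3.9) to (6.8, 3.3), a distance of √(2.2² + 0.6²) ≈ 2.3.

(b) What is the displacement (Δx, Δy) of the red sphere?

(-1.3, 1.1)

The red sphere started near (7.9, 0.8) and ended near (6.6, 1.9).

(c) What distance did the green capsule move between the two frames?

2.2

From (10.3, 3.4) to (9.4, 1.4), the green capsule covered √(0.9² + 2.0²) ≈ 2.2 units.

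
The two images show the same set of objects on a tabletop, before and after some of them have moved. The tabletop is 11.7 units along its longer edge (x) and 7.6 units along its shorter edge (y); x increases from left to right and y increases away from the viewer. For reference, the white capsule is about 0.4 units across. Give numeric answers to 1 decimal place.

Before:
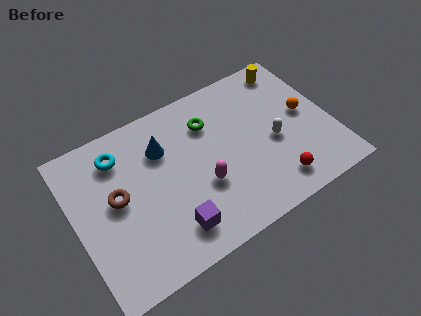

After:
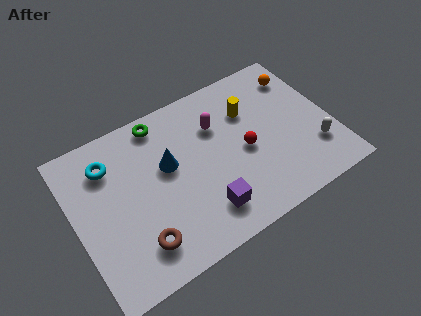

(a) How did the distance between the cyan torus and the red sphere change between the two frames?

-1.6

The distance was about 7.9 in the first image and 6.3 in the second, so they moved 1.6 units closer together.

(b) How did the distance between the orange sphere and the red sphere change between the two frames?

+0.6

They were about 3.3 units apart before and 3.9 after — 0.6 units further apart.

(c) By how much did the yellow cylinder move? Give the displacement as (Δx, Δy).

(-2.2, -1.3)

The yellow cylinder started near (10.4, 6.6) and ended near (8.2, 5.3).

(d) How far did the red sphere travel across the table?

2.4

From (8.7, 1.3) to (7.7, 3.5), the red sphere covered √(1.0² + 2.2²) ≈ 2.4 units.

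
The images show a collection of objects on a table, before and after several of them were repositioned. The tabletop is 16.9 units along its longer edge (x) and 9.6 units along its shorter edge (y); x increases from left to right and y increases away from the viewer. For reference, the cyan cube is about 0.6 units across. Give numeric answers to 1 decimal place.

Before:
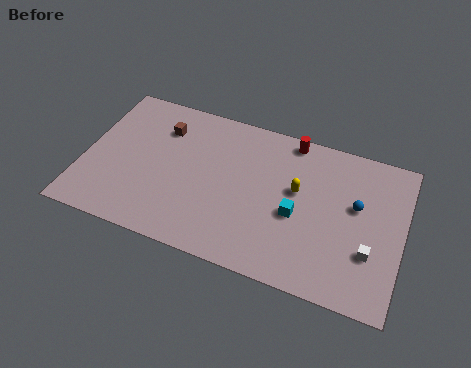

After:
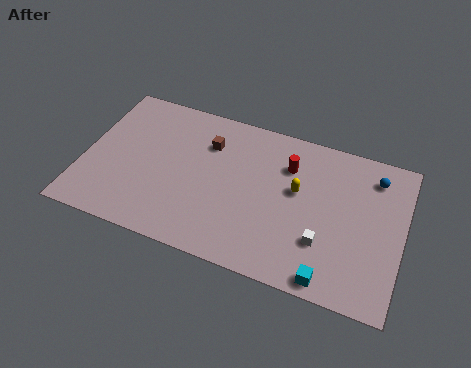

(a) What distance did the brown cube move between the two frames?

2.5

From (3.9, 7.2) to (6.4, 7.0), the brown cube covered √(2.5² + 0.2²) ≈ 2.5 units.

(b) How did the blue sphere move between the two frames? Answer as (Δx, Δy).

(0.8, 2.1)

From the two frames, the blue sphere sits at roughly (14.4, 5.7) before and (15.2, 7.8) after.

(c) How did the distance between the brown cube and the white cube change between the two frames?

-4.4

The distance was about 12.1 in the first image and 7.7 in the second, so they moved 4.4 units closer together.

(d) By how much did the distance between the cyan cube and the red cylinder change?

+2.0

They were about 4.7 units apart before and 6.7 after — 2.0 units further apart.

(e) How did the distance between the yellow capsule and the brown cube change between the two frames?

-2.5

The distance was about 7.6 in the first image and 5.1 in the second, so they moved 2.5 units closer together.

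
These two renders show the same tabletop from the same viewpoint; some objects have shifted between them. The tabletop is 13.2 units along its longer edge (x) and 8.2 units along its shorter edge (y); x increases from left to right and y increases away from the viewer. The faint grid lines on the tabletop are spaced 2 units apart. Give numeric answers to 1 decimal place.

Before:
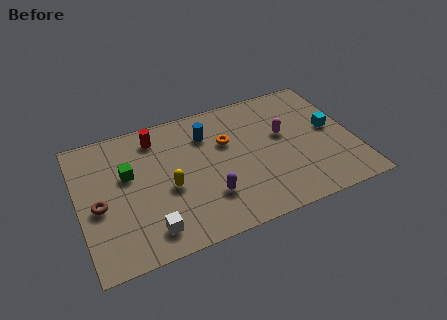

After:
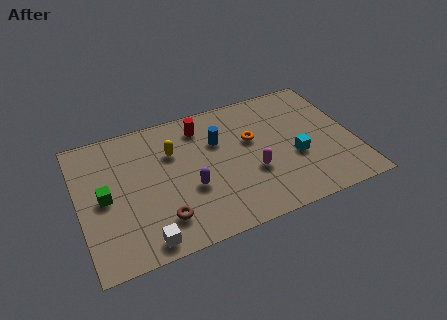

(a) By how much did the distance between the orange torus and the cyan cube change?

-2.5

They were about 5.1 units apart before and 2.6 after — 2.5 units closer together.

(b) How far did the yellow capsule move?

2.1

The yellow capsule was near (4.2, 3.5) before and (4.6, 5.6) after, so it travelled √(0.4² + 2.1²) ≈ 2.1 units.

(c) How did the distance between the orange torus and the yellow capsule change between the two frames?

+0.3

They were about 3.5 units apart before and 3.8 after — 0.3 units further apart.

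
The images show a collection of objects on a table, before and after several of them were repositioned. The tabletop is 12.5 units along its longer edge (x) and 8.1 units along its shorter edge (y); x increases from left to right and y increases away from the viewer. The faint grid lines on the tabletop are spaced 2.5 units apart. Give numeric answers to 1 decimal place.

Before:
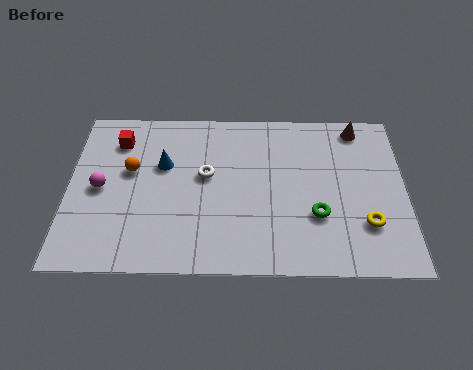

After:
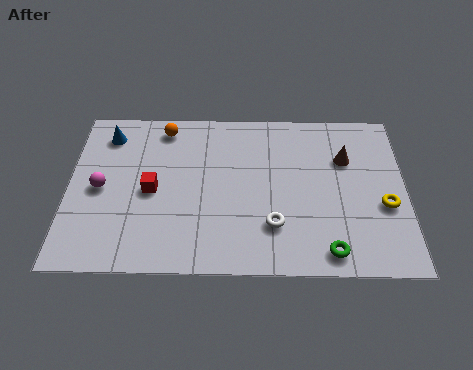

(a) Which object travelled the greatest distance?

the white torus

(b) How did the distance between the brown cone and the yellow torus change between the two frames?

-2.1

They were about 4.8 units apart before and 2.7 after — 2.1 units closer together.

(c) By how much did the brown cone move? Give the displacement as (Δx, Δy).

(-0.5, -1.6)

The brown cone started near (10.8, 7.1) and ended near (10.3, 5.5).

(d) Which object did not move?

the magenta sphere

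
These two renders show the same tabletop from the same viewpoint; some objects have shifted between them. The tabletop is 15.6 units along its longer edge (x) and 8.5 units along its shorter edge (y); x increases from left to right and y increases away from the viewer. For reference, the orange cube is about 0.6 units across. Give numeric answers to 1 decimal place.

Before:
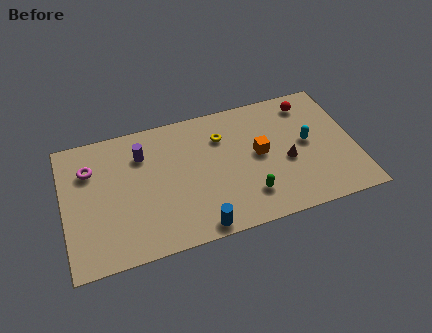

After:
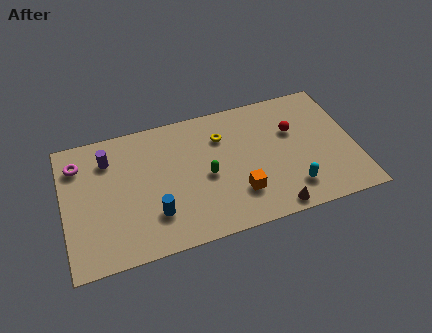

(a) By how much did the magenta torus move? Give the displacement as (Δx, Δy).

(-0.6, 0.5)

The magenta torus was at about (1.5, 6.1) and moved to about (0.9, 6.6).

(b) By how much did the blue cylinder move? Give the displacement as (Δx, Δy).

(-2.2, 1.5)

The blue cylinder was at about (6.9, 0.8) and moved to about (4.7, 2.3).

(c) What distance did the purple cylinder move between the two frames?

1.8

From (4.3, 6.3) to (2.5, 6.5), the purple cylinder covered √(1.8² + 0.2²) ≈ 1.8 units.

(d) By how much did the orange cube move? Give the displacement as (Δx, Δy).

(-1.3, -2.2)

The orange cube was at about (10.5, 4.5) and moved to about (9.2, 2.3).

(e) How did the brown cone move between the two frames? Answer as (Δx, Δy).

(-1.0, -2.8)

From the two frames, the brown cone sits at roughly (11.9, 3.6) before and (10.9, 0.8) after.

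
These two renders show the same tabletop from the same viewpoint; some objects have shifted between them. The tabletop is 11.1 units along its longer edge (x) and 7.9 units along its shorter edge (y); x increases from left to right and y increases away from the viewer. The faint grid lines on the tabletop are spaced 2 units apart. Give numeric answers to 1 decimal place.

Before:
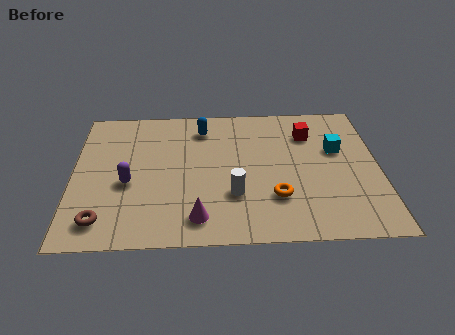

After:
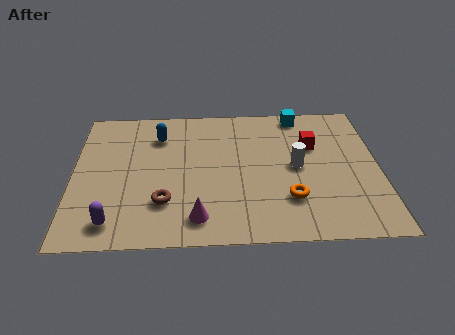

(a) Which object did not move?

the magenta cone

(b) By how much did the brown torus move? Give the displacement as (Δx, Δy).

(2.2, 0.9)

From the two frames, the brown torus sits at roughly (1.1, 1.3) before and (3.3, 2.2) after.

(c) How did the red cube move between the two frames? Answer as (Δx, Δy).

(0.1, -0.7)

The red cube was at about (8.6, 5.9) and moved to about (8.7, 5.2).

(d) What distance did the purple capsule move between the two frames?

2.2

The purple capsule was near (2.0, 3.3) before and (1.5, 1.2) after, so it travelled √(0.5² + 2.1²) ≈ 2.2 units.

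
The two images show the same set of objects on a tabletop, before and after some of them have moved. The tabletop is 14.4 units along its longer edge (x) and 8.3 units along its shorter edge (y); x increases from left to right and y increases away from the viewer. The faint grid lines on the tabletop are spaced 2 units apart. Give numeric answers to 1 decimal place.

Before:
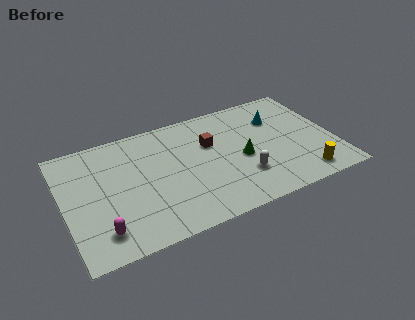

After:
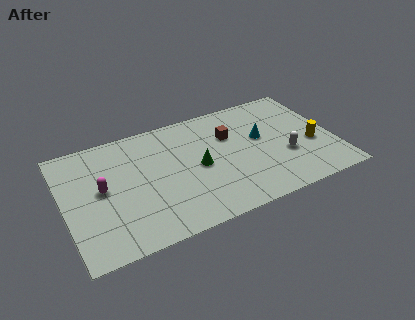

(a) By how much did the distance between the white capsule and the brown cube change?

+0.4

The distance was about 3.3 in the first image and 3.7 in the second, so they moved 0.4 units further apart.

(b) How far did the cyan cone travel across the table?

1.5

The cyan cone was near (11.6, 5.9) before and (10.6, 4.8) after, so it travelled √(1.0² + 1.1²) ≈ 1.5 units.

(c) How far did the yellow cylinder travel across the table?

2.2

The yellow cylinder was near (12.4, 1.2) before and (13.2, 3.3) after, so it travelled √(0.8² + 2.1²) ≈ 2.2 units.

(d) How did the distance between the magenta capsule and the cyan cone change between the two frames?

-2.2

Before: roughly 10.8 units apart; after: 8.6. That's 2.2 units closer together.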